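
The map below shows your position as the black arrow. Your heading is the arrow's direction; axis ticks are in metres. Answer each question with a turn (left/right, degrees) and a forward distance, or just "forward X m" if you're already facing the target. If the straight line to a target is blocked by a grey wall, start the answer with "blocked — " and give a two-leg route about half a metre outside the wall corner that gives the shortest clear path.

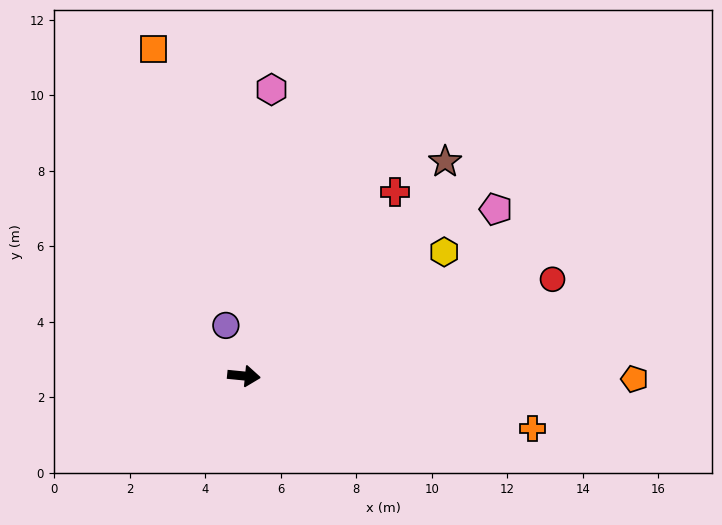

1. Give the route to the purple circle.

turn left 115°, forward 1.4 m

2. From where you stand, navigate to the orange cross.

turn right 5°, forward 7.8 m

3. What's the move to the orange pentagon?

turn left 5°, forward 10.3 m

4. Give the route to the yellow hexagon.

turn left 37°, forward 6.2 m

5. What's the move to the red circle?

turn left 23°, forward 8.6 m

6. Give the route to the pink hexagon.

turn left 90°, forward 7.6 m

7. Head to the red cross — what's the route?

turn left 56°, forward 6.3 m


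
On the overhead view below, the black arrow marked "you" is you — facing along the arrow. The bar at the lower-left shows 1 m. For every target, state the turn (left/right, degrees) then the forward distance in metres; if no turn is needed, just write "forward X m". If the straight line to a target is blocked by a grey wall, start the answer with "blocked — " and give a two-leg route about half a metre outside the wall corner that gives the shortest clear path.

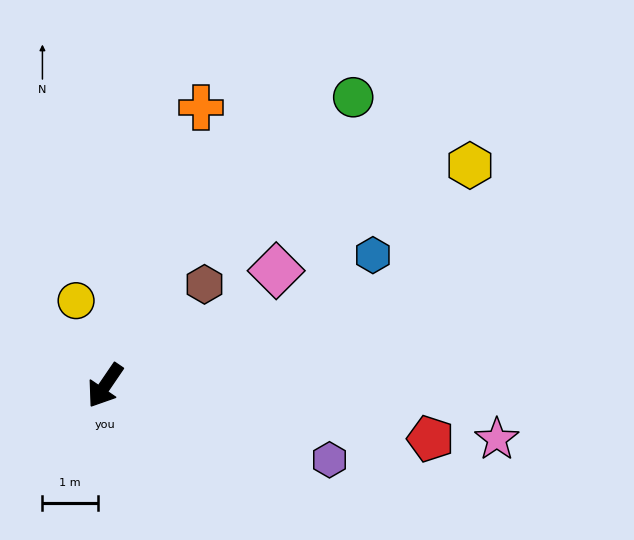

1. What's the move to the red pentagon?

turn left 115°, forward 5.9 m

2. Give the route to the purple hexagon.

turn left 106°, forward 4.2 m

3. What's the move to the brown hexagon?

turn left 170°, forward 2.5 m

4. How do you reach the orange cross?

turn right 165°, forward 5.3 m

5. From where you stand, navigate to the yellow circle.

turn right 127°, forward 1.6 m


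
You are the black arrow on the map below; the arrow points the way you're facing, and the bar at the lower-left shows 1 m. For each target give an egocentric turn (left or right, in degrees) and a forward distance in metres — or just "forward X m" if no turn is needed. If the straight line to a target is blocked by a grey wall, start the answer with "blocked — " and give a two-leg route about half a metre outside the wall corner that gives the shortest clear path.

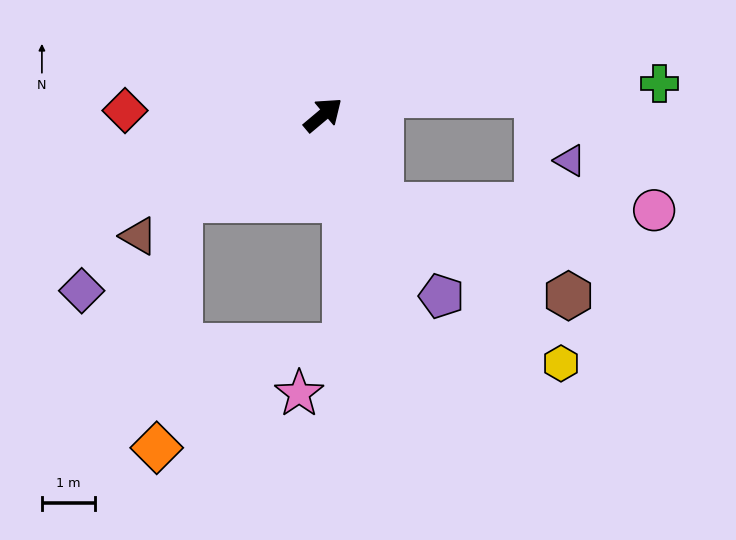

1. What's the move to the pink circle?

blocked — turn right 97°, forward 2.0 m, then turn left 56°, forward 5.2 m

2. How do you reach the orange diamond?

blocked — turn left 171°, forward 3.1 m, then turn left 53°, forward 4.7 m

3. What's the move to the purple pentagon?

turn right 97°, forward 4.1 m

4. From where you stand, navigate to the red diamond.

turn left 139°, forward 3.8 m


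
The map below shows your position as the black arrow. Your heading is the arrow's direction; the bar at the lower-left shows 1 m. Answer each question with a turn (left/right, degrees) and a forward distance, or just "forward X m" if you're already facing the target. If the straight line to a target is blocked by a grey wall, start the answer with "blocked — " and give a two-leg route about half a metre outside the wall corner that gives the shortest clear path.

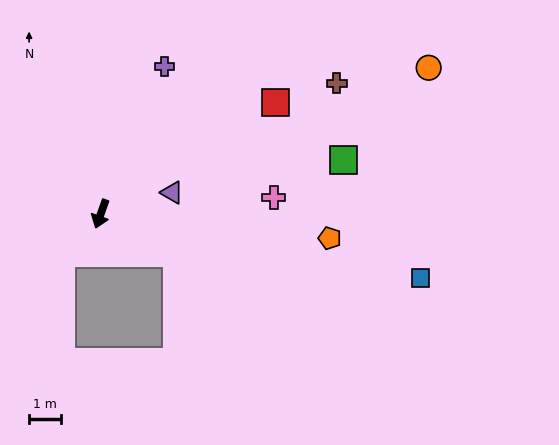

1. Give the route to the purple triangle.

turn left 126°, forward 2.3 m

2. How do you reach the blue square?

turn left 98°, forward 10.2 m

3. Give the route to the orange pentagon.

turn left 104°, forward 7.2 m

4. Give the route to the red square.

turn left 142°, forward 6.5 m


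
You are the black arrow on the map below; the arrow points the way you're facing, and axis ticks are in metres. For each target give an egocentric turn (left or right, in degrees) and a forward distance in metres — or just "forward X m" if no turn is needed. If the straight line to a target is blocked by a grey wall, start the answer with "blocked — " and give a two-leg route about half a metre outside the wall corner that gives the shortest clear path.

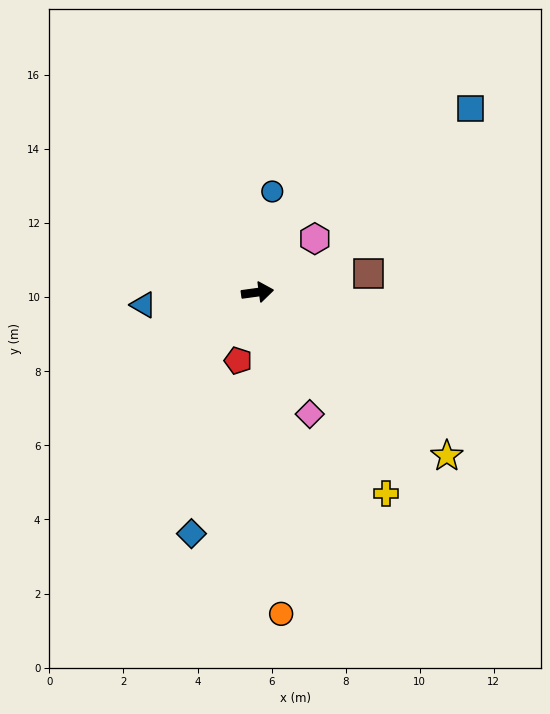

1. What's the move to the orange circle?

turn right 94°, forward 8.7 m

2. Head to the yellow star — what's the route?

turn right 49°, forward 6.8 m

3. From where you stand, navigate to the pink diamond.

turn right 75°, forward 3.6 m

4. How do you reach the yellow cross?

turn right 65°, forward 6.5 m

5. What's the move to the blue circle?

turn left 74°, forward 2.8 m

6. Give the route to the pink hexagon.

turn left 35°, forward 2.1 m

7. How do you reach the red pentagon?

turn right 114°, forward 1.9 m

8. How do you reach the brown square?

forward 3.0 m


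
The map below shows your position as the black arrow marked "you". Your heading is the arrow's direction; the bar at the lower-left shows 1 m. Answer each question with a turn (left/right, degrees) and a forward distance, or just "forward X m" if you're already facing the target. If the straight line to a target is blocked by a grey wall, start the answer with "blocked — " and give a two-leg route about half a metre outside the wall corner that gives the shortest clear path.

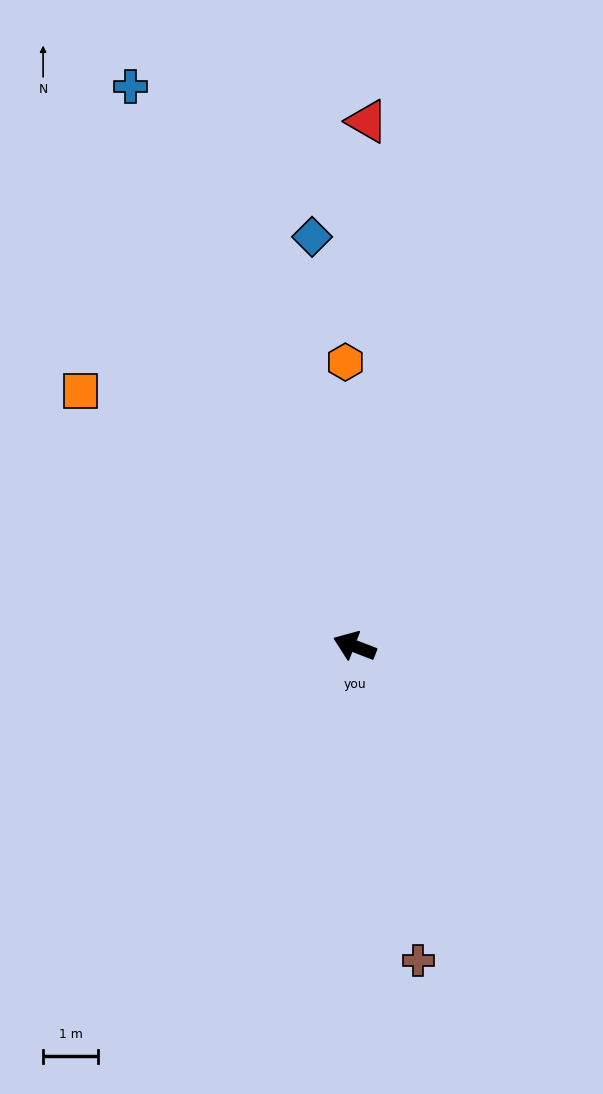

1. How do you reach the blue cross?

turn right 47°, forward 10.9 m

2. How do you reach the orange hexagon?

turn right 67°, forward 5.1 m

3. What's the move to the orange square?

turn right 22°, forward 6.8 m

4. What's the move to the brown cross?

turn left 123°, forward 5.8 m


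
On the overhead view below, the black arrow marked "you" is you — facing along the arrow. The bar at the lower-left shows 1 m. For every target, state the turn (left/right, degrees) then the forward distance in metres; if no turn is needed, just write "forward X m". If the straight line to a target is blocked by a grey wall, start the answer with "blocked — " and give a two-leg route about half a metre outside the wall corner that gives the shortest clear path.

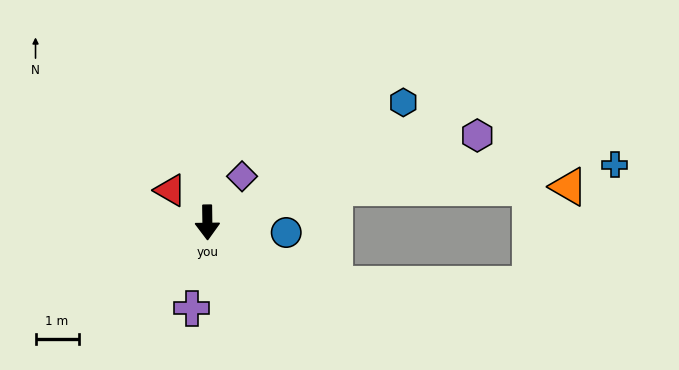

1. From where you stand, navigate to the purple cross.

turn right 11°, forward 2.0 m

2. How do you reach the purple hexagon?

turn left 107°, forward 6.6 m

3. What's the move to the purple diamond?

turn left 142°, forward 1.3 m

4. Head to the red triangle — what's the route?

turn right 132°, forward 1.1 m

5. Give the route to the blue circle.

turn left 82°, forward 1.8 m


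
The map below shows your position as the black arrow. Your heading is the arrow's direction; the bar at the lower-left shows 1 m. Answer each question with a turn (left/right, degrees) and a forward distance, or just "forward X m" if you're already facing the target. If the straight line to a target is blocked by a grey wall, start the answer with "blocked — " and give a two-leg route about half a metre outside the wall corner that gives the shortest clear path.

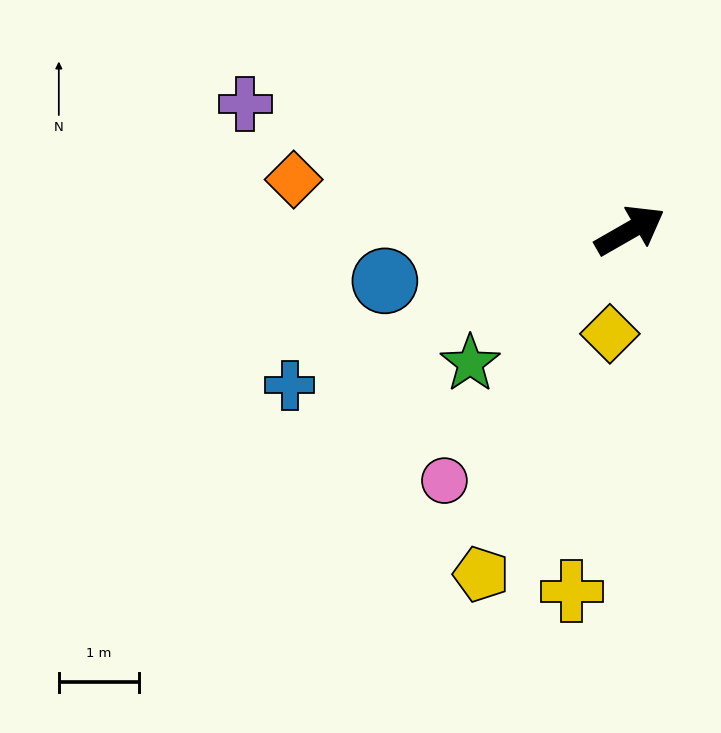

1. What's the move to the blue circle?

turn left 162°, forward 3.1 m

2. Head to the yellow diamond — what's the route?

turn right 131°, forward 1.3 m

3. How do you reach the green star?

turn right 170°, forward 2.6 m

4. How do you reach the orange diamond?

turn left 142°, forward 4.2 m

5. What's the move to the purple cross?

turn left 132°, forward 5.0 m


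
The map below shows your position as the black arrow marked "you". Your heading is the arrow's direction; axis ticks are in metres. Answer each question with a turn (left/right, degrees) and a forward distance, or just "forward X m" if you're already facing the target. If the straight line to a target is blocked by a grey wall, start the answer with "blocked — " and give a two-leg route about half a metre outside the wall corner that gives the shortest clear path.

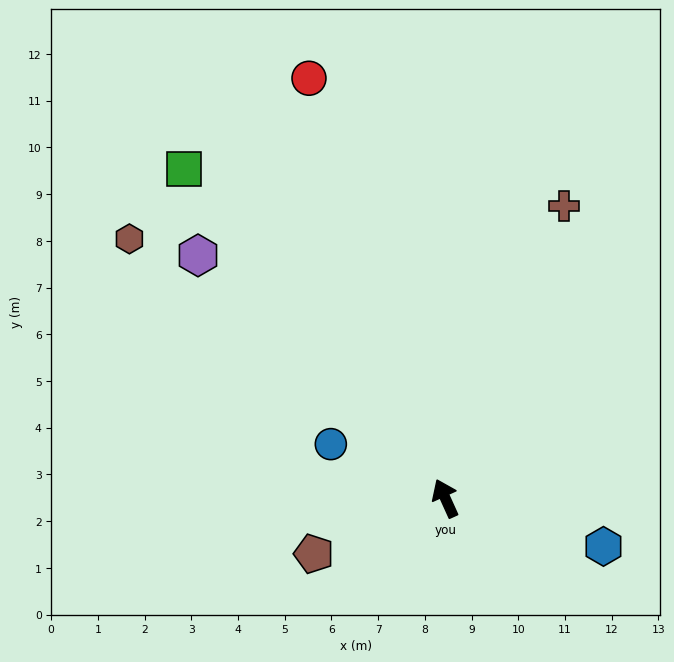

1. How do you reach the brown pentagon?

turn left 89°, forward 3.1 m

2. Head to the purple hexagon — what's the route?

turn left 21°, forward 7.4 m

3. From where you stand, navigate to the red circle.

turn right 6°, forward 9.5 m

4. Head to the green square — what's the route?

turn left 14°, forward 9.0 m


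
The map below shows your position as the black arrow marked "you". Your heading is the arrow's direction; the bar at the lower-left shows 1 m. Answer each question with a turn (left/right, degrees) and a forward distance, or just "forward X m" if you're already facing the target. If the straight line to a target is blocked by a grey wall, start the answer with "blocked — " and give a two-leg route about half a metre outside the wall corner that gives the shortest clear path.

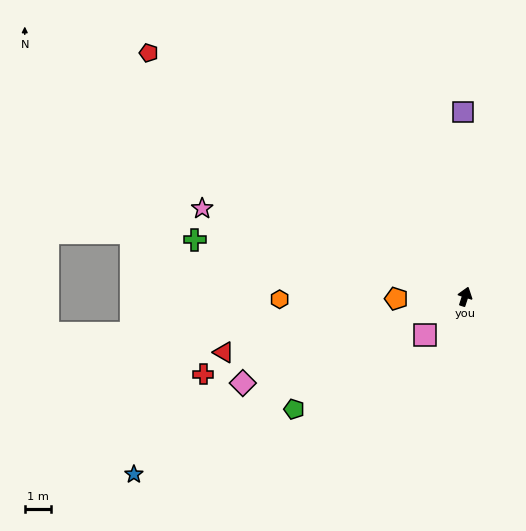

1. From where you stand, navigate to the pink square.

turn left 151°, forward 2.1 m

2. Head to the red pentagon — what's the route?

turn left 70°, forward 15.3 m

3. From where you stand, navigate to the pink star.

turn left 90°, forward 10.6 m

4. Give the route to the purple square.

turn left 19°, forward 7.1 m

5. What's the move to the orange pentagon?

turn left 110°, forward 2.6 m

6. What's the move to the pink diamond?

turn left 129°, forward 9.1 m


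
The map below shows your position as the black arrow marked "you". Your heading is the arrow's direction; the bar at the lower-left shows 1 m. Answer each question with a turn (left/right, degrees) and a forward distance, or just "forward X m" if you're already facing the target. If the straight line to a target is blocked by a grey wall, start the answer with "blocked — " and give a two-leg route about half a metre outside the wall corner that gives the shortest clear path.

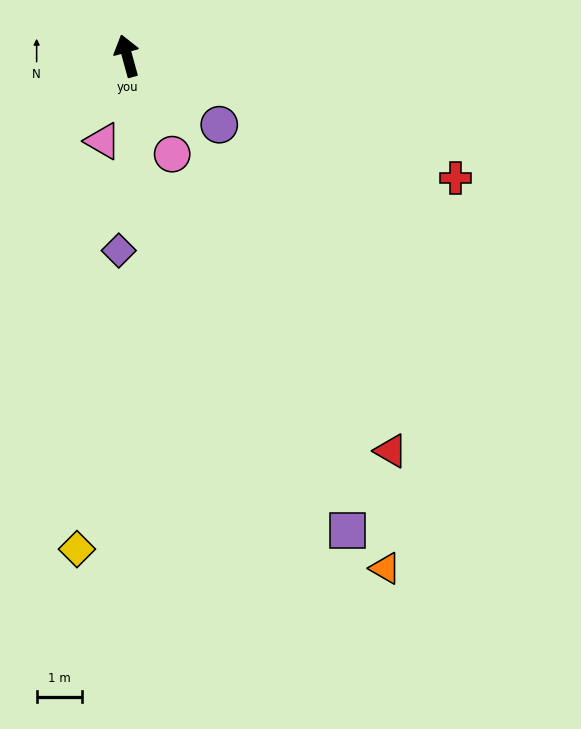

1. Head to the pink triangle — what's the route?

turn left 149°, forward 2.0 m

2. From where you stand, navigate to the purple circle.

turn right 142°, forward 2.5 m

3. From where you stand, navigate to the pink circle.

turn right 171°, forward 2.4 m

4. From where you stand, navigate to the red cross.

turn right 126°, forward 7.7 m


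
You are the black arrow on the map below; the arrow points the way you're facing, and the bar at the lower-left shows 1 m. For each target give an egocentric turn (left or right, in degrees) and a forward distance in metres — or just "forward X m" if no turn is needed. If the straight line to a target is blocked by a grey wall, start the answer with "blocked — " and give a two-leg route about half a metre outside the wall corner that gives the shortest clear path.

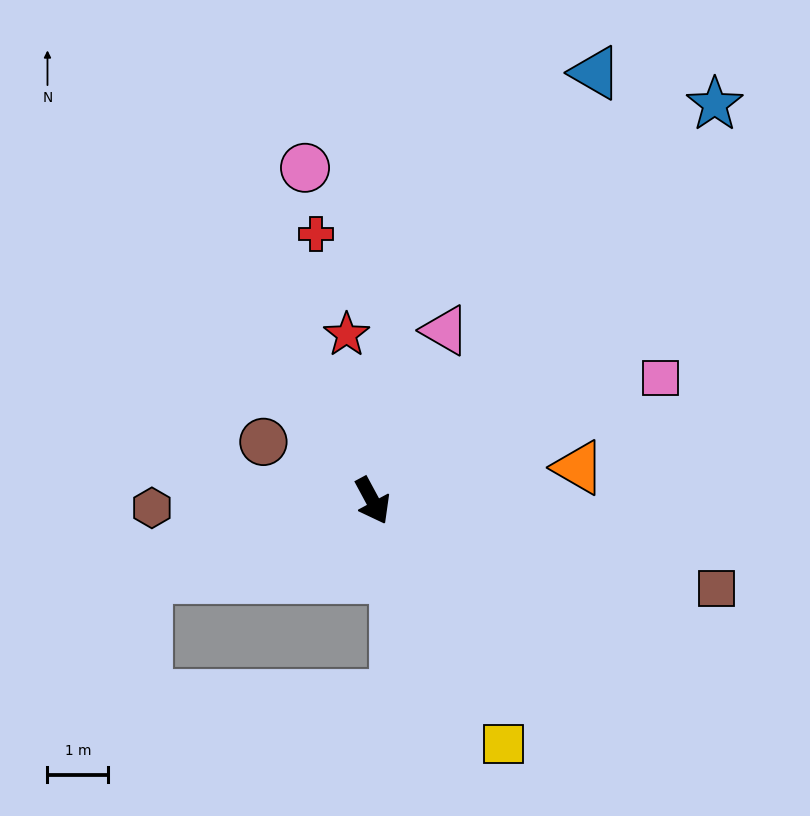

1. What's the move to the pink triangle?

turn left 129°, forward 3.0 m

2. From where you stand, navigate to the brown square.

turn left 47°, forward 5.8 m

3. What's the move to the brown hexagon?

turn right 116°, forward 3.6 m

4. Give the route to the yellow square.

forward 4.5 m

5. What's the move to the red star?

turn left 161°, forward 2.8 m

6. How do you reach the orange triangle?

turn left 71°, forward 3.4 m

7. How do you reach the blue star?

turn left 111°, forward 8.6 m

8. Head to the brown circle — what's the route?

turn right 147°, forward 2.0 m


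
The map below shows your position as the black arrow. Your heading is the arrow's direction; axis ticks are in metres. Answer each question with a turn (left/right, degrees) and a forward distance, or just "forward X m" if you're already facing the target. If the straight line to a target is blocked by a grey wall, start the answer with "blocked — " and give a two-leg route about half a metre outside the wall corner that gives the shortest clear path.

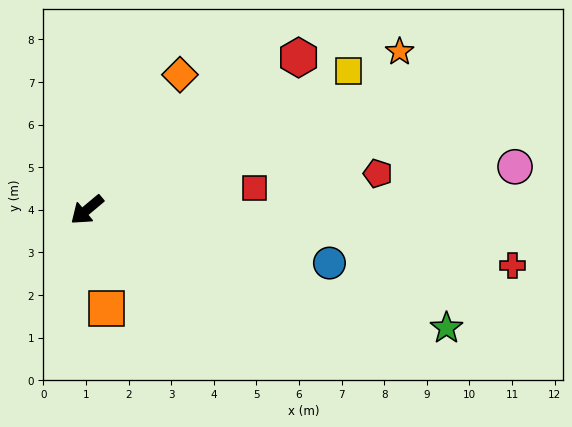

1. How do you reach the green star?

turn left 122°, forward 8.9 m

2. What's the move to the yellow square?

turn left 168°, forward 6.9 m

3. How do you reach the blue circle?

turn left 128°, forward 5.8 m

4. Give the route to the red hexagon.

turn left 176°, forward 6.1 m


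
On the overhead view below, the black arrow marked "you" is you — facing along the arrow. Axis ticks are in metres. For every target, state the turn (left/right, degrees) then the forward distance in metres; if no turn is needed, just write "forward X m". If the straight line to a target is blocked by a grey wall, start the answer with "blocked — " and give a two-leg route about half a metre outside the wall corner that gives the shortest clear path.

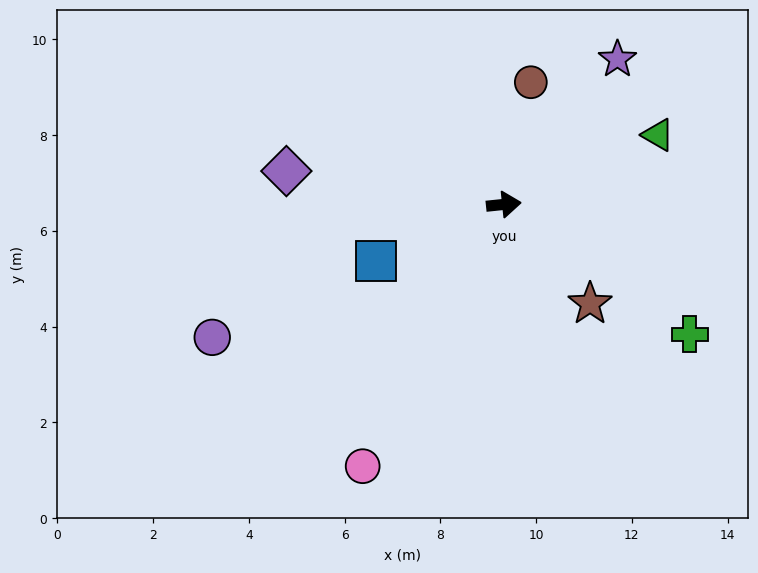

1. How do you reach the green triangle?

turn left 18°, forward 3.5 m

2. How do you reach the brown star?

turn right 55°, forward 2.7 m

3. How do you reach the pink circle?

turn right 124°, forward 6.2 m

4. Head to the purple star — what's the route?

turn left 46°, forward 3.9 m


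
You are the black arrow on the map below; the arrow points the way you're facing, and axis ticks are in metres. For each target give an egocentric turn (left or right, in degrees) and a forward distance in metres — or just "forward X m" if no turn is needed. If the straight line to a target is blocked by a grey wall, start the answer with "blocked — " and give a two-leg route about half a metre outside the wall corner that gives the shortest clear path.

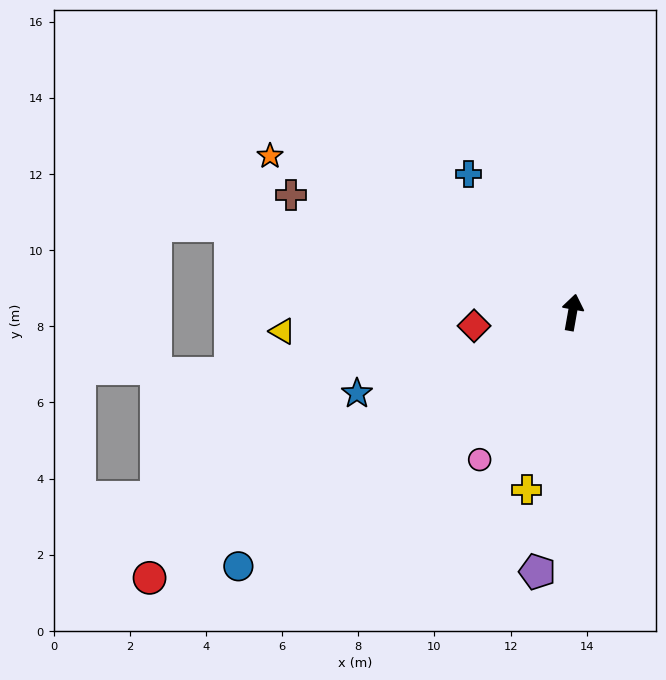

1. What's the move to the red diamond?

turn left 108°, forward 2.6 m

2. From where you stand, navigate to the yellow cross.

turn left 176°, forward 4.8 m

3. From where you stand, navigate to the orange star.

turn left 73°, forward 8.9 m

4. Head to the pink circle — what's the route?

turn left 158°, forward 4.6 m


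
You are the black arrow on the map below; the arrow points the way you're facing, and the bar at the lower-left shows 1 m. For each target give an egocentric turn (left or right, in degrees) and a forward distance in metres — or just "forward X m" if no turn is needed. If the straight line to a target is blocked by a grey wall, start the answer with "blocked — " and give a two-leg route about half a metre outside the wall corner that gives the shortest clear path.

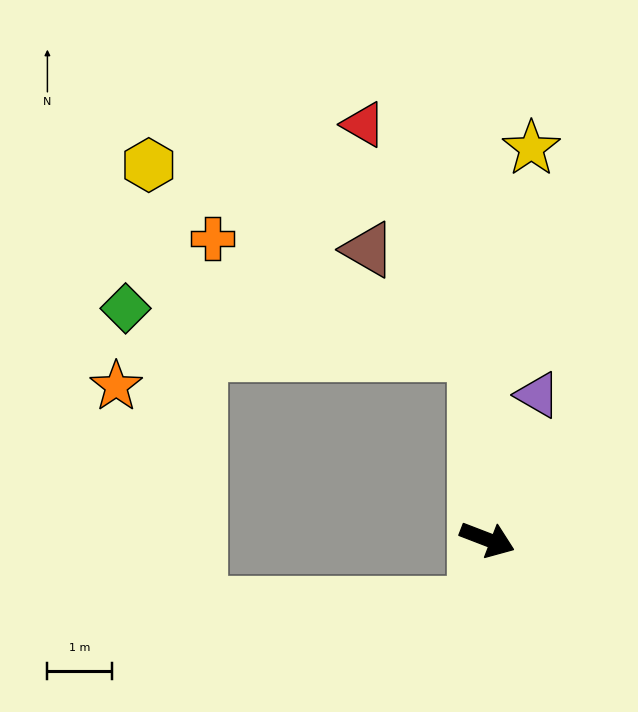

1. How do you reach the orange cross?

blocked — turn left 115°, forward 2.9 m, then turn left 62°, forward 4.5 m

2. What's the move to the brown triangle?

blocked — turn left 115°, forward 2.9 m, then turn left 42°, forward 2.3 m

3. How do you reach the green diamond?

blocked — turn left 115°, forward 2.9 m, then turn left 79°, forward 5.5 m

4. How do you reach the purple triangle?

turn left 92°, forward 2.4 m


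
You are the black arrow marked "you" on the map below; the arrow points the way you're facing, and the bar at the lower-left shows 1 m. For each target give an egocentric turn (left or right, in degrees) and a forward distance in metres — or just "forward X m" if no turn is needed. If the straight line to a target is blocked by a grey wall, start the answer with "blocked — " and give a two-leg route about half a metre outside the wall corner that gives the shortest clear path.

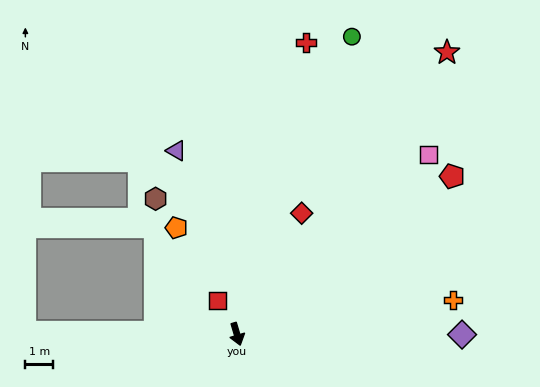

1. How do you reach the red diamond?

turn left 135°, forward 5.0 m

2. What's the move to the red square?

turn right 166°, forward 1.4 m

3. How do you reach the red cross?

turn left 150°, forward 10.9 m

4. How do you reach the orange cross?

turn left 82°, forward 7.9 m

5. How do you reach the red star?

turn left 127°, forward 12.7 m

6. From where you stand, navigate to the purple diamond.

turn left 73°, forward 8.2 m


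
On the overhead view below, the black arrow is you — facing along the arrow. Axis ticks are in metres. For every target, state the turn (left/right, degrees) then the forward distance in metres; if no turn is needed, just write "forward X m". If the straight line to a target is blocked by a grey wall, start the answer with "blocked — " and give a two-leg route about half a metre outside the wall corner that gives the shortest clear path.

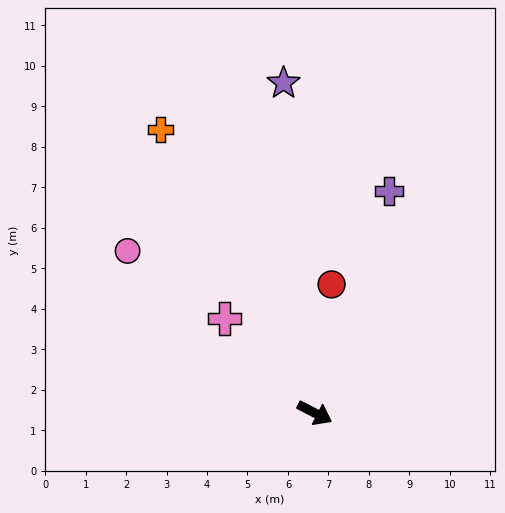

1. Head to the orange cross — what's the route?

turn left 146°, forward 8.0 m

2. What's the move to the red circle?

turn left 110°, forward 3.2 m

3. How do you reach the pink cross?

turn left 161°, forward 3.2 m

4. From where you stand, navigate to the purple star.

turn left 123°, forward 8.2 m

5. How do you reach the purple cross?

turn left 99°, forward 5.8 m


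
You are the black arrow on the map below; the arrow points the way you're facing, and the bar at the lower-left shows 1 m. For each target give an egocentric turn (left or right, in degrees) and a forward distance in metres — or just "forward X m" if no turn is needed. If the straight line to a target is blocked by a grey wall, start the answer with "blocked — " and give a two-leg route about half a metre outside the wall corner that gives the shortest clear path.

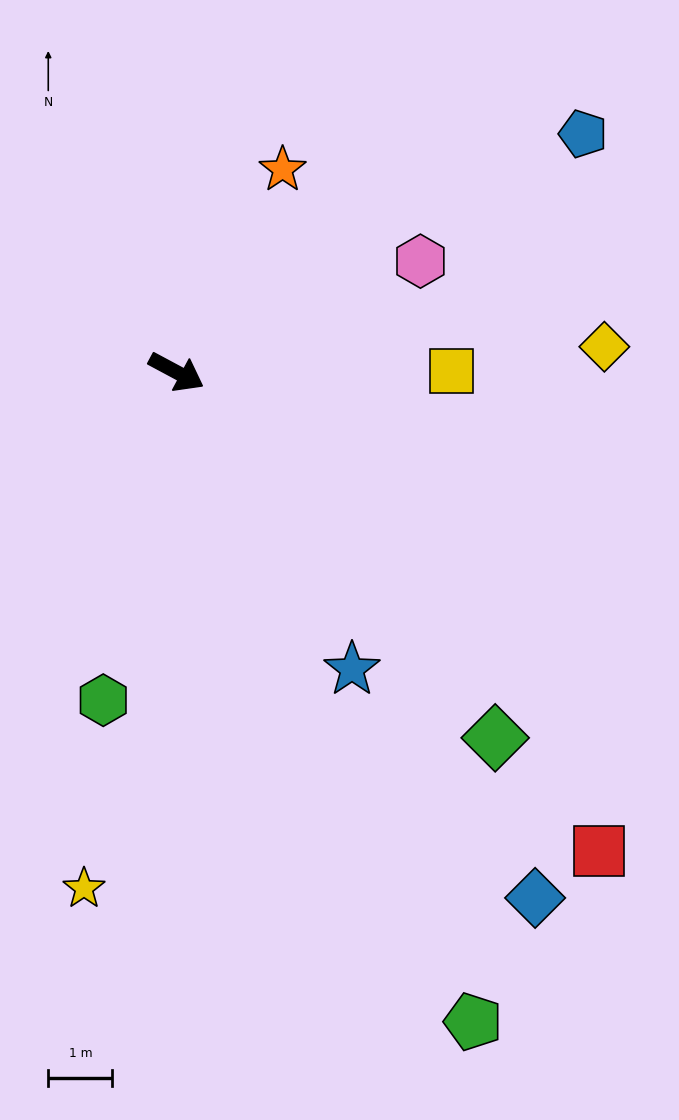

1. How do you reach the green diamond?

turn right 21°, forward 7.6 m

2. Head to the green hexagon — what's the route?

turn right 74°, forward 5.2 m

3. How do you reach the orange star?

turn left 91°, forward 3.6 m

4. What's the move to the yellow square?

turn left 28°, forward 4.3 m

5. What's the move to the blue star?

turn right 31°, forward 5.4 m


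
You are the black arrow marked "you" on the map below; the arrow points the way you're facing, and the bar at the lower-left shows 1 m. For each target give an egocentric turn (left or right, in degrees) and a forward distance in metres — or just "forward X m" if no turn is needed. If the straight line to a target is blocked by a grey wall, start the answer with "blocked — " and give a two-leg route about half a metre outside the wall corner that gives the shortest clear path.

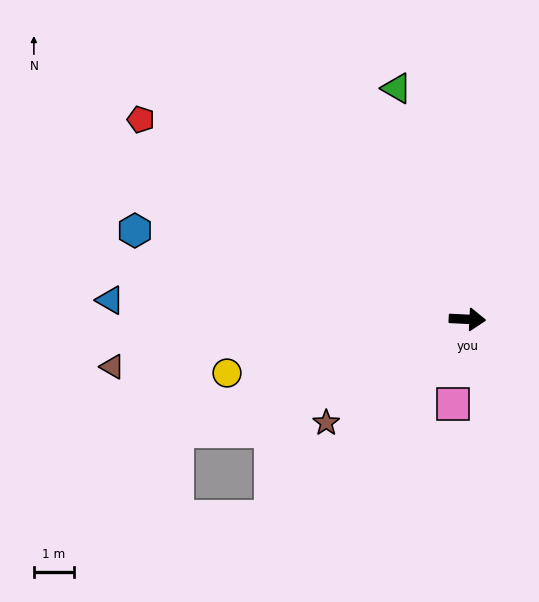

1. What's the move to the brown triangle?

turn right 170°, forward 8.9 m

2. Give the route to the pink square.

turn right 97°, forward 2.1 m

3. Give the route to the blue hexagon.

turn left 168°, forward 8.5 m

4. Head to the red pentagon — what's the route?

turn left 151°, forward 9.5 m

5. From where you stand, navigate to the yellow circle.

turn right 165°, forward 6.1 m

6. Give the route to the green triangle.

turn left 110°, forward 6.0 m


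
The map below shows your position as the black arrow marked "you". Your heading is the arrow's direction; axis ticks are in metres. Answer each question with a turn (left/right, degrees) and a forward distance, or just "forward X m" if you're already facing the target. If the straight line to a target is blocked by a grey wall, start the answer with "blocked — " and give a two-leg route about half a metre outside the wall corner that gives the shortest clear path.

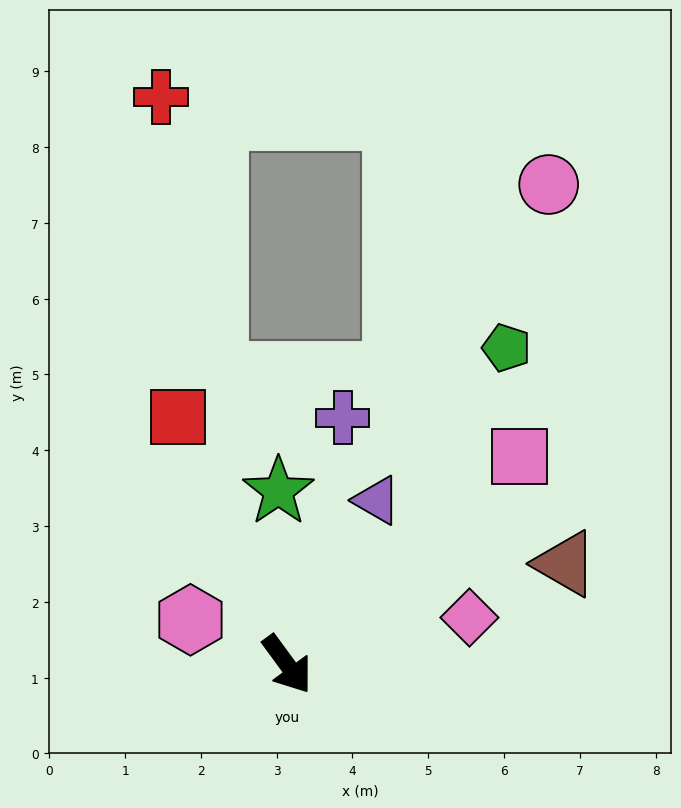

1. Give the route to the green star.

turn left 147°, forward 2.3 m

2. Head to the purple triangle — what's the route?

turn left 115°, forward 2.5 m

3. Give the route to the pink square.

turn left 96°, forward 4.1 m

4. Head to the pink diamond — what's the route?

turn left 68°, forward 2.5 m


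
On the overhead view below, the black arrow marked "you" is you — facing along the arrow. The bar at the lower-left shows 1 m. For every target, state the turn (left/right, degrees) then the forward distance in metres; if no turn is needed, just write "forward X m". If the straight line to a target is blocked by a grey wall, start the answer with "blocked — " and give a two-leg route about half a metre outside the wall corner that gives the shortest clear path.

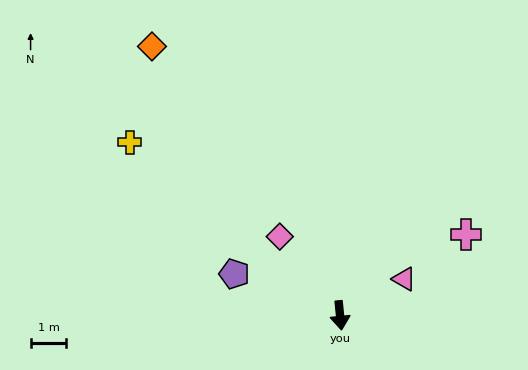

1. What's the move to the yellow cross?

turn right 135°, forward 7.6 m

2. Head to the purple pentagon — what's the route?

turn right 117°, forward 3.2 m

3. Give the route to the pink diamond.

turn right 148°, forward 2.8 m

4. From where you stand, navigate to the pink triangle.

turn left 114°, forward 2.1 m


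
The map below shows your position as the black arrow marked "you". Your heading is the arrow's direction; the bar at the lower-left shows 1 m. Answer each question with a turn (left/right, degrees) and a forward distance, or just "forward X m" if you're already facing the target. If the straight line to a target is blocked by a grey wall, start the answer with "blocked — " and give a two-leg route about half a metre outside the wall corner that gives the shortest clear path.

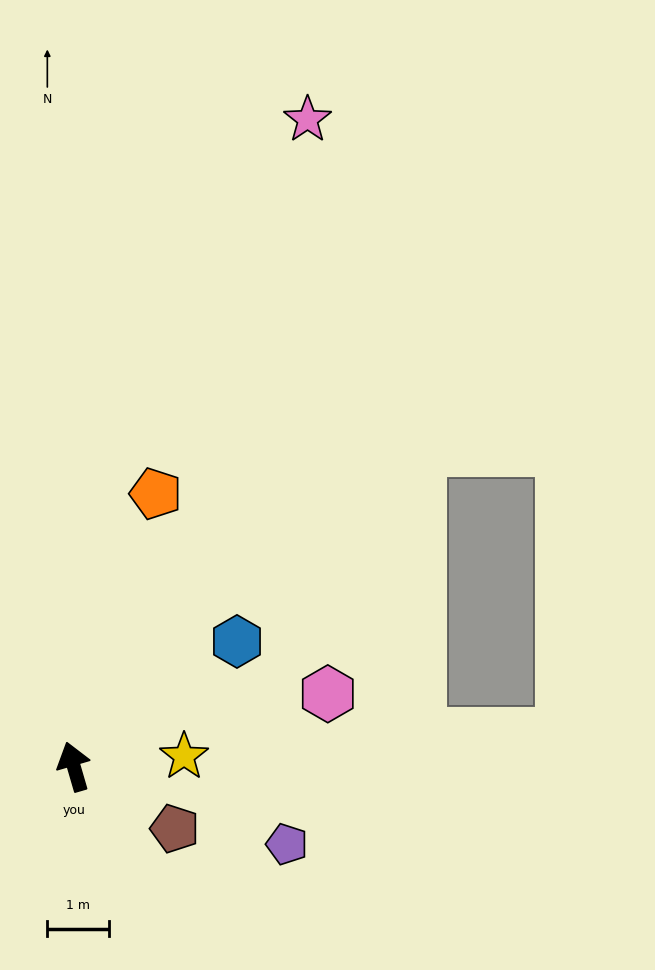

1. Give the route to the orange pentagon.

turn right 33°, forward 4.6 m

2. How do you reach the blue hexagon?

turn right 69°, forward 3.3 m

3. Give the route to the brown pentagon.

turn right 138°, forward 1.9 m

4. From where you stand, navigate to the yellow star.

turn right 101°, forward 1.8 m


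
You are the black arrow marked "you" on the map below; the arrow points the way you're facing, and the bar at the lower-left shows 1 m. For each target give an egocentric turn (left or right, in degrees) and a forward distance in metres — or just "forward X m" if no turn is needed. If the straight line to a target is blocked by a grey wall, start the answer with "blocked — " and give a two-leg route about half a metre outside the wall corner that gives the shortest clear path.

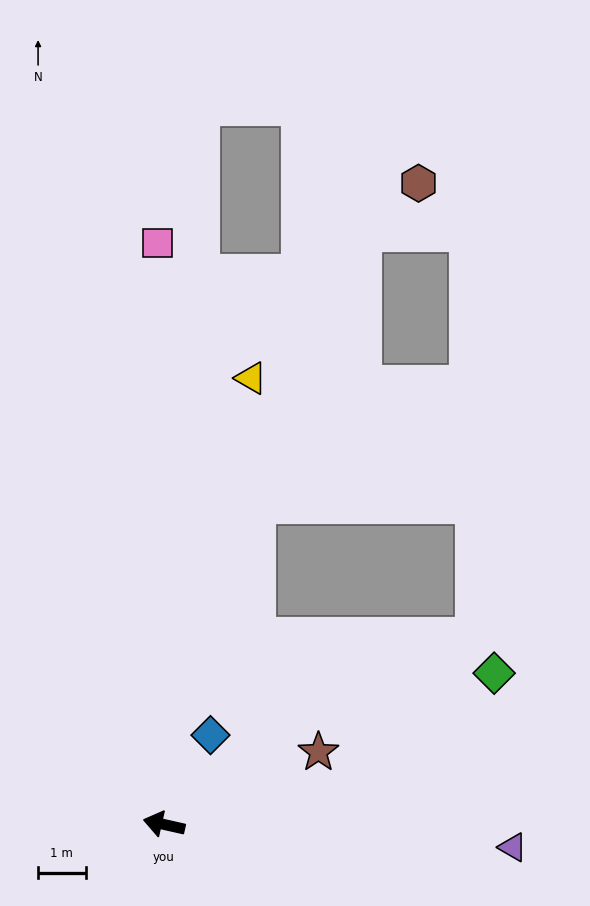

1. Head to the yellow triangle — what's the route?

turn right 88°, forward 9.5 m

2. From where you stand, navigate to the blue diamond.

turn right 105°, forward 2.1 m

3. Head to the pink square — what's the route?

turn right 77°, forward 12.2 m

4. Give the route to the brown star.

turn right 142°, forward 3.6 m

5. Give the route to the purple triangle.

turn right 171°, forward 7.3 m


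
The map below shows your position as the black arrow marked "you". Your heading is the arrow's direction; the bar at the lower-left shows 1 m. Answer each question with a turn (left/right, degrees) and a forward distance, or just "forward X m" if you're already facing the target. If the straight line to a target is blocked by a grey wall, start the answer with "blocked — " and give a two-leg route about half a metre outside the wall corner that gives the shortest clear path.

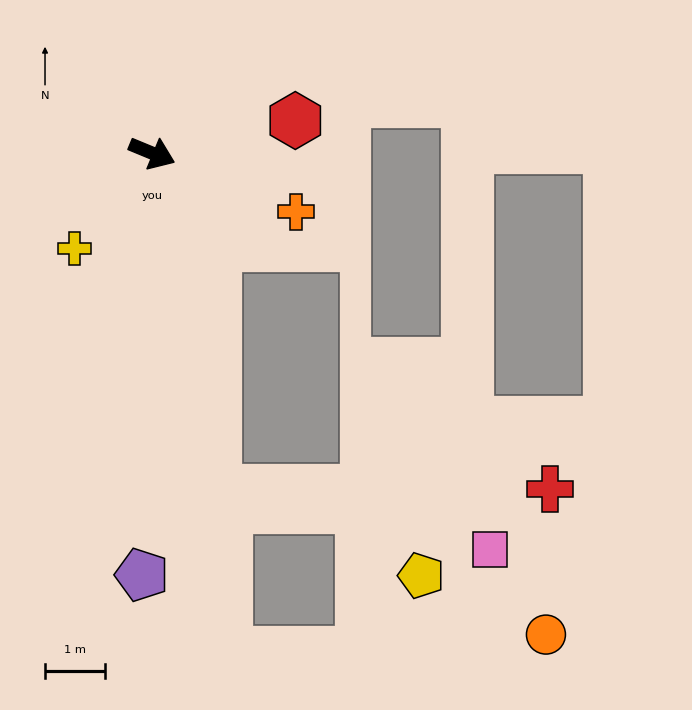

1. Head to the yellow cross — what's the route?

turn right 107°, forward 2.1 m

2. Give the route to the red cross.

blocked — turn right 57°, forward 5.7 m, then turn left 80°, forward 5.6 m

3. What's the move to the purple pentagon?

turn right 69°, forward 7.1 m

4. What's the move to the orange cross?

forward 2.6 m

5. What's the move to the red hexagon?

turn left 35°, forward 2.5 m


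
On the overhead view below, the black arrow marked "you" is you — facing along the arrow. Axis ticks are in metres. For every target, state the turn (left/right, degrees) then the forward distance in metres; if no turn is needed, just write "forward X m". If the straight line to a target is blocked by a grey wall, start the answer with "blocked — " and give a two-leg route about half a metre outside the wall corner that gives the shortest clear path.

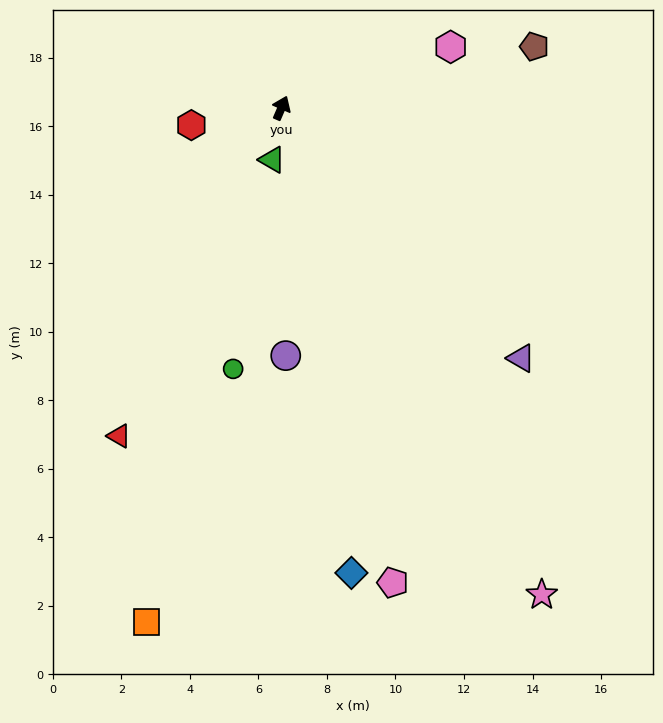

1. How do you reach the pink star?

turn right 128°, forward 16.1 m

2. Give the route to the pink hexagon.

turn right 47°, forward 5.2 m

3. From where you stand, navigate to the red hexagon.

turn left 124°, forward 2.7 m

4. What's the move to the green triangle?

turn right 167°, forward 1.5 m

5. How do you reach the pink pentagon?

turn right 143°, forward 14.2 m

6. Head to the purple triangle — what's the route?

turn right 113°, forward 10.1 m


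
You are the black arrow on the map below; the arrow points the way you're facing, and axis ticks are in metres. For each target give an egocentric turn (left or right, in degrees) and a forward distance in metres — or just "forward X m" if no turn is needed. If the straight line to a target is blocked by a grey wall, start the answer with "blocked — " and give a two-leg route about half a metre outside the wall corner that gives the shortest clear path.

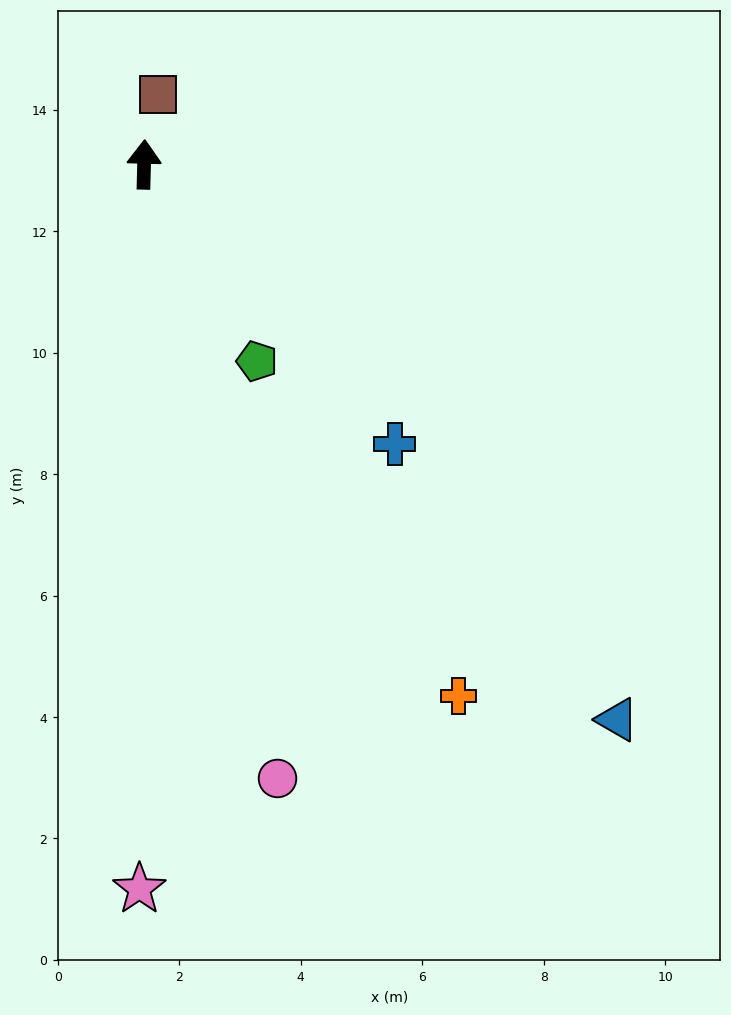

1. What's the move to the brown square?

turn right 10°, forward 1.2 m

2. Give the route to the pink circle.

turn right 166°, forward 10.4 m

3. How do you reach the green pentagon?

turn right 149°, forward 3.7 m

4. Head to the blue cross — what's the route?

turn right 137°, forward 6.2 m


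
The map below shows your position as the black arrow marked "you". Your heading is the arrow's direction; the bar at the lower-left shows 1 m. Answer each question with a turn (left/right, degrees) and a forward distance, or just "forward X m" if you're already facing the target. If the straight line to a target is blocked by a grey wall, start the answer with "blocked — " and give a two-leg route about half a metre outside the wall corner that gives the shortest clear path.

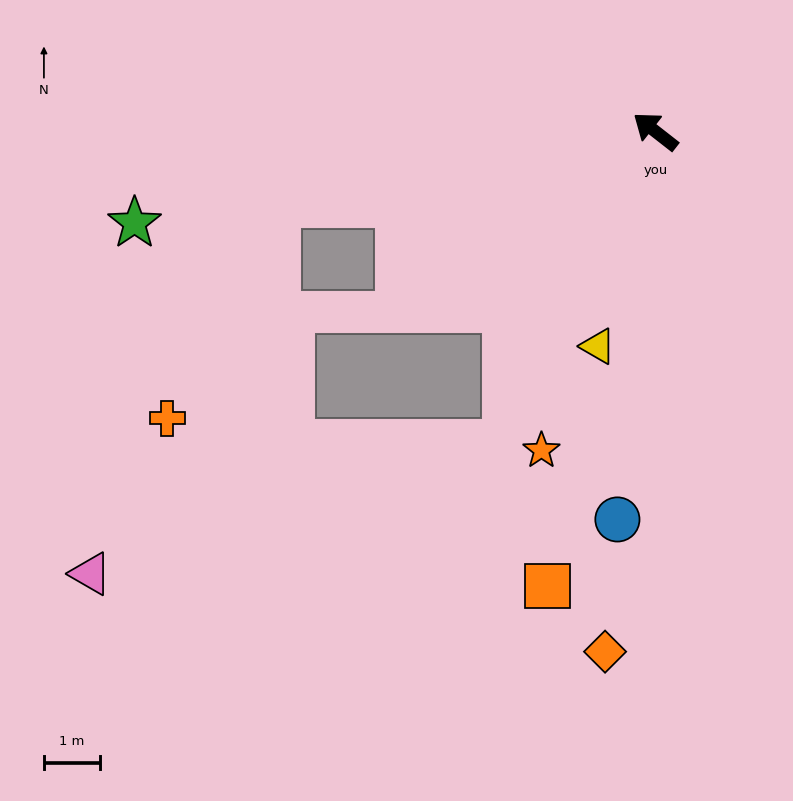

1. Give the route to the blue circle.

turn left 122°, forward 7.0 m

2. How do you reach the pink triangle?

blocked — turn left 102°, forward 6.2 m, then turn right 47°, forward 7.8 m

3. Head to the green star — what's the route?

turn left 48°, forward 9.5 m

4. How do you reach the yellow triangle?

turn left 113°, forward 4.0 m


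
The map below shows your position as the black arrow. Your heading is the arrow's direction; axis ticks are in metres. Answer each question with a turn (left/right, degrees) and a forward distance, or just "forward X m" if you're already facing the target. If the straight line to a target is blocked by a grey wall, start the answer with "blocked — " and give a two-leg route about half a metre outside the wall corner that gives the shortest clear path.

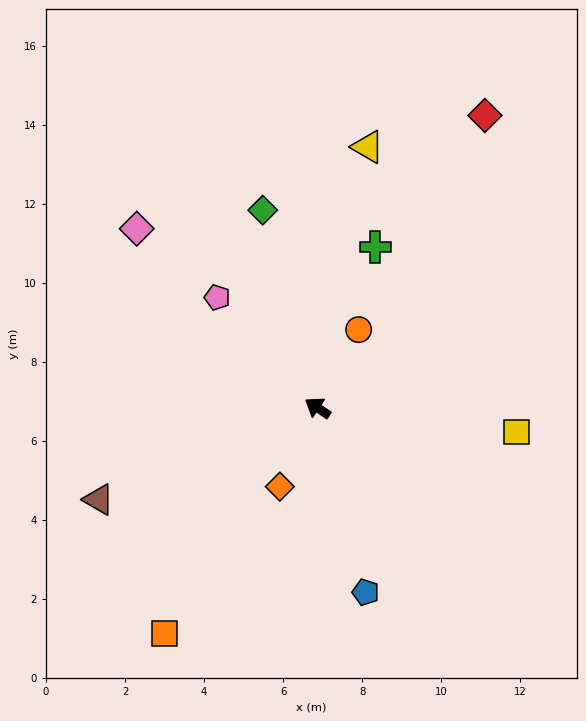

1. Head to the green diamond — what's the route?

turn right 41°, forward 5.2 m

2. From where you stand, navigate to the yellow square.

turn right 153°, forward 5.1 m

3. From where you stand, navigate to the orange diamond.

turn left 98°, forward 2.2 m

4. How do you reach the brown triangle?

turn left 57°, forward 6.0 m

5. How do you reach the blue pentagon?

turn left 138°, forward 4.8 m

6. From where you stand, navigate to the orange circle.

turn right 84°, forward 2.2 m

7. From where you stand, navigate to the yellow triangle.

turn right 67°, forward 6.7 m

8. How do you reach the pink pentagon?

turn right 14°, forward 3.8 m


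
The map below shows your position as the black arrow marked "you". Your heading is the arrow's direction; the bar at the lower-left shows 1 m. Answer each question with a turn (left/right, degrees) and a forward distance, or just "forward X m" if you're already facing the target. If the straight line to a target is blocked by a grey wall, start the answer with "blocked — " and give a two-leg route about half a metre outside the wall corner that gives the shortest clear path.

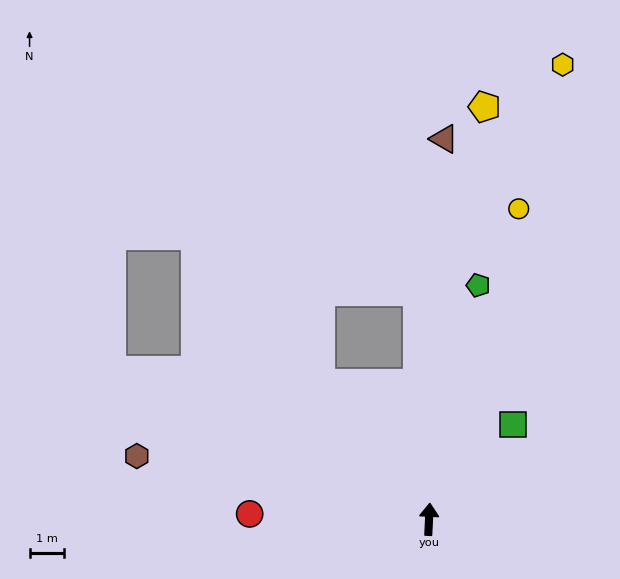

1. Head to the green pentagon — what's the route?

turn right 9°, forward 7.0 m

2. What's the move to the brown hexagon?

turn left 81°, forward 8.7 m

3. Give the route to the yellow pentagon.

turn right 5°, forward 12.2 m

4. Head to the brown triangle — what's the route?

forward 11.1 m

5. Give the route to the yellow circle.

turn right 13°, forward 9.5 m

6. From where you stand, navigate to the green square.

turn right 39°, forward 3.7 m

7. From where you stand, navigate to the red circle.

turn left 91°, forward 5.2 m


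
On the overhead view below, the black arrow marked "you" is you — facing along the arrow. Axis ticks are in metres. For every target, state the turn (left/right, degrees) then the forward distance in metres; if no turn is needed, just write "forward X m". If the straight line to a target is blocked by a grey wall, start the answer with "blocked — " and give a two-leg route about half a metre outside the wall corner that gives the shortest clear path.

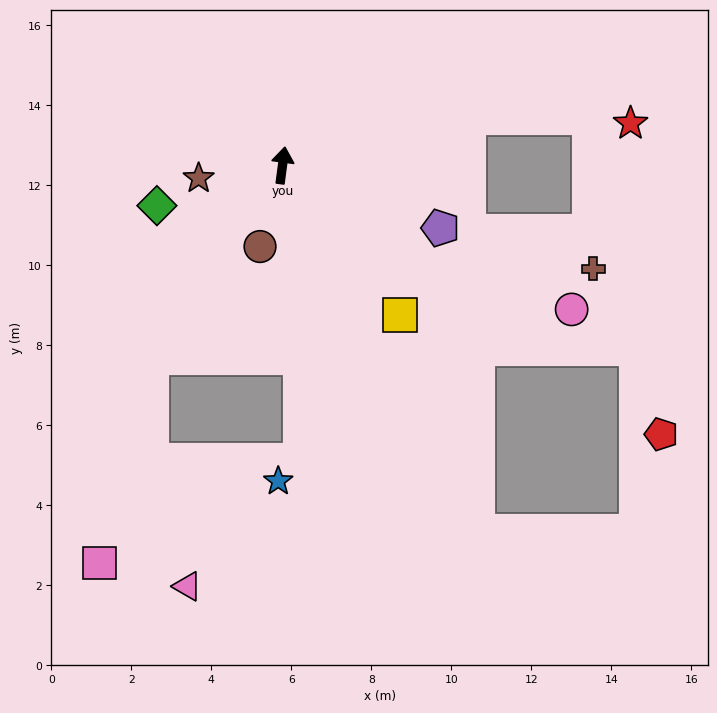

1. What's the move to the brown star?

turn left 106°, forward 2.1 m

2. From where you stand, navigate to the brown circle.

turn left 172°, forward 2.1 m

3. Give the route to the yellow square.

turn right 134°, forward 4.8 m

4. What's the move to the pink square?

blocked — turn left 154°, forward 5.8 m, then turn left 19°, forward 5.3 m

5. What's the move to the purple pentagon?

turn right 104°, forward 4.2 m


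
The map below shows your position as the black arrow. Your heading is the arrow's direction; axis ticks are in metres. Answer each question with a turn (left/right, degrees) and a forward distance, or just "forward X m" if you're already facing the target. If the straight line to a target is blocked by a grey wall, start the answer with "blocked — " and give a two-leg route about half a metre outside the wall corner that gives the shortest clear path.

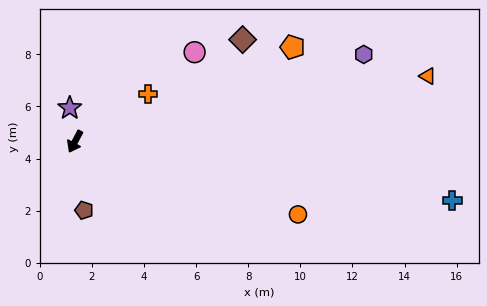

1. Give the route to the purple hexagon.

turn left 135°, forward 11.6 m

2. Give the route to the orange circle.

turn left 100°, forward 9.0 m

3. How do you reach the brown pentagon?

turn left 35°, forward 2.7 m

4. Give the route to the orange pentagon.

turn left 141°, forward 9.1 m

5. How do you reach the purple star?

turn right 143°, forward 1.3 m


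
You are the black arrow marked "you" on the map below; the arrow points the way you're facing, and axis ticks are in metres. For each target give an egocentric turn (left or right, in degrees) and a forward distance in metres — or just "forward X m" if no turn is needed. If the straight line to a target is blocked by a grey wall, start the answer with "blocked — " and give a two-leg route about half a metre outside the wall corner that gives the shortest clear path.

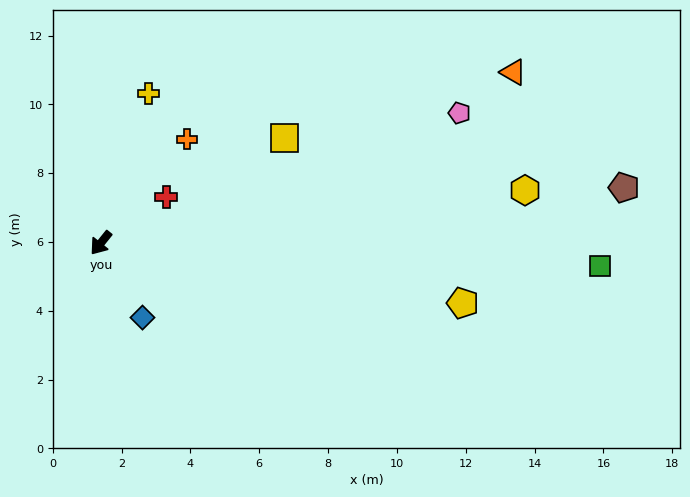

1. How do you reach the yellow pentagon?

turn left 119°, forward 10.7 m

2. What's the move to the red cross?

turn left 164°, forward 2.3 m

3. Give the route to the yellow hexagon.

turn left 136°, forward 12.4 m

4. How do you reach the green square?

turn left 126°, forward 14.5 m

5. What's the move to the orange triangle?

turn left 151°, forward 13.0 m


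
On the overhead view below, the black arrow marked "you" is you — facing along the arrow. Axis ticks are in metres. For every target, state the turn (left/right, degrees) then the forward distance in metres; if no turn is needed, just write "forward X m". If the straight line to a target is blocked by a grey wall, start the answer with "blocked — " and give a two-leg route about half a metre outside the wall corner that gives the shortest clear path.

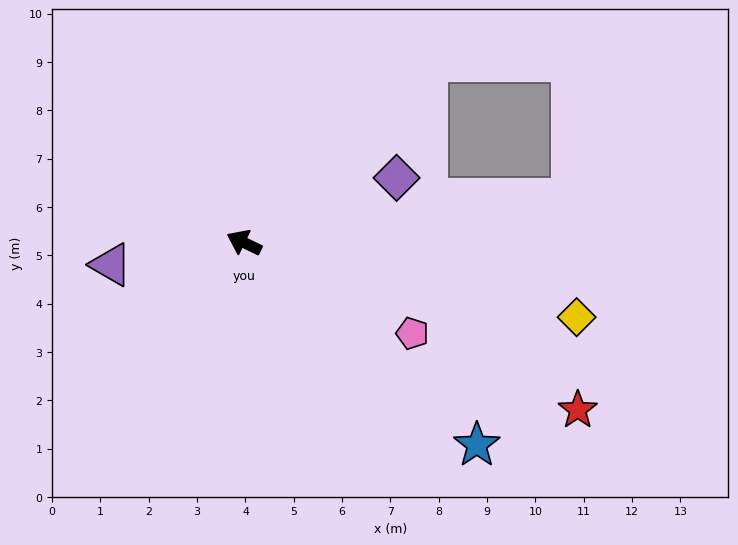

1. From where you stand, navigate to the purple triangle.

turn left 35°, forward 2.8 m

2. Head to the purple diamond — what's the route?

turn right 131°, forward 3.4 m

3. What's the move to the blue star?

turn left 165°, forward 6.4 m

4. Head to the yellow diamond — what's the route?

turn right 167°, forward 7.1 m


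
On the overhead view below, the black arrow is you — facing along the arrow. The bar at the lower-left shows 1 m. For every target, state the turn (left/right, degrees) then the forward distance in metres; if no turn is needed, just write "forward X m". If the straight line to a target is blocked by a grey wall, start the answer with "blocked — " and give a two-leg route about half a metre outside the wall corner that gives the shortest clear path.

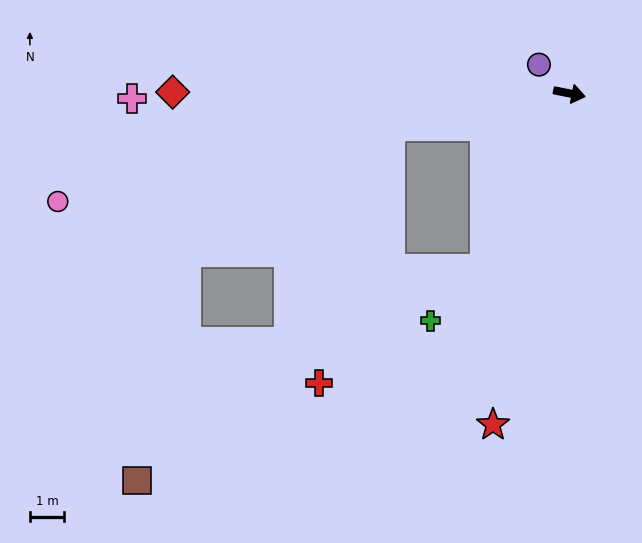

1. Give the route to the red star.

turn right 92°, forward 9.9 m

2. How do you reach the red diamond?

turn right 169°, forward 11.6 m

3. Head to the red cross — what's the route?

blocked — turn right 158°, forward 5.3 m, then turn left 64°, forward 7.8 m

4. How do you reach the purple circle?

turn left 148°, forward 1.2 m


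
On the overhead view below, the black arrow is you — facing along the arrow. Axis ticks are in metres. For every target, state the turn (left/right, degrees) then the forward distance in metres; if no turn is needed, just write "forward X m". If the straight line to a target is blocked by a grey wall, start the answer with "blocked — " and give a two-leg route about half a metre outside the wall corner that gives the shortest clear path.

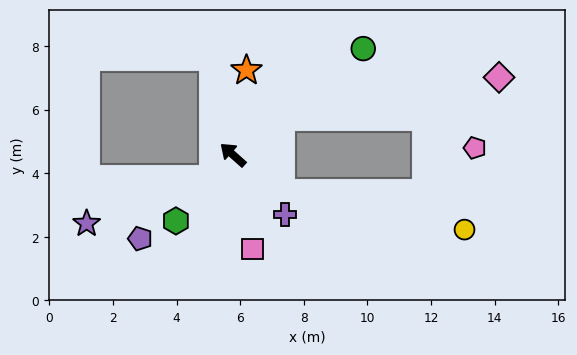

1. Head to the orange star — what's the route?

turn right 58°, forward 2.7 m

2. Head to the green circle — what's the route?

turn right 99°, forward 5.3 m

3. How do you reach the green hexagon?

turn left 91°, forward 2.7 m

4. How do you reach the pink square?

turn left 143°, forward 3.0 m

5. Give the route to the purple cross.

turn left 173°, forward 2.5 m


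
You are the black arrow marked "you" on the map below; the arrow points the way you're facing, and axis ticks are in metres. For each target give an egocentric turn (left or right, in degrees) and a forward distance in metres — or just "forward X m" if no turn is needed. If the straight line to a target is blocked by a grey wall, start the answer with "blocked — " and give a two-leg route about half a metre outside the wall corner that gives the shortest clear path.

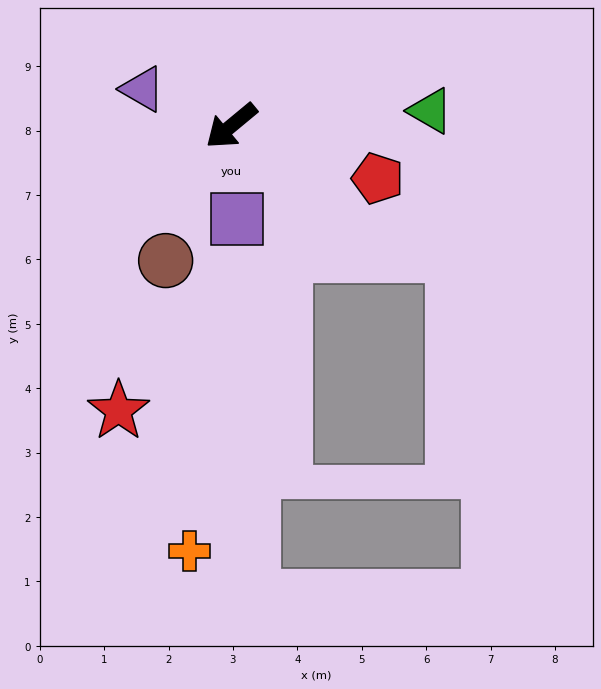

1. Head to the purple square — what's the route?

turn left 54°, forward 1.4 m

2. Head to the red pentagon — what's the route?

turn left 121°, forward 2.4 m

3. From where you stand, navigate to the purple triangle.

turn right 62°, forward 1.5 m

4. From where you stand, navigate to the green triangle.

turn left 145°, forward 3.1 m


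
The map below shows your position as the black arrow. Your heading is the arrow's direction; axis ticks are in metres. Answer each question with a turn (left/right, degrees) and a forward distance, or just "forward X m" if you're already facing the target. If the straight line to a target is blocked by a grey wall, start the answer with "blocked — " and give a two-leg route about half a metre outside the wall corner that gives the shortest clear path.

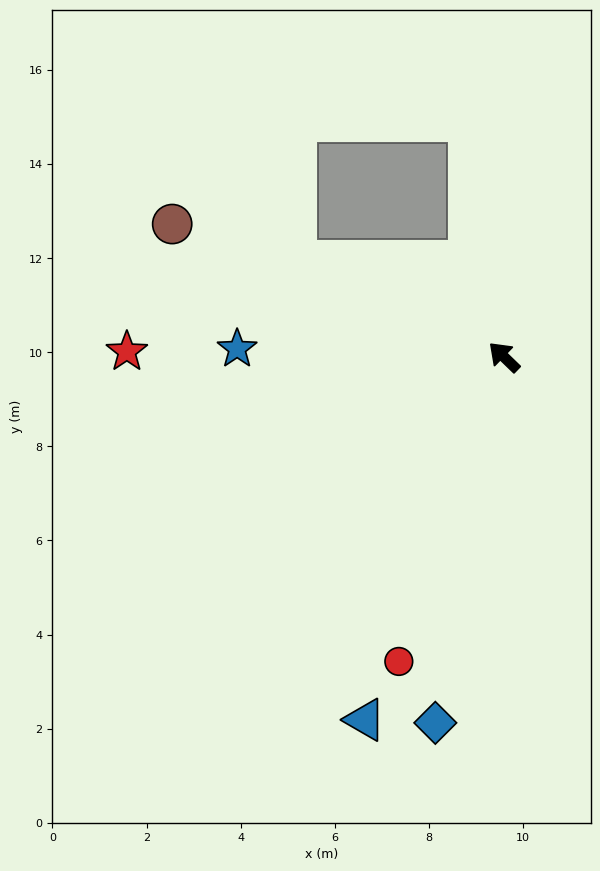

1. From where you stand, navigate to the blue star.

turn left 42°, forward 5.7 m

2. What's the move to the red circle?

turn left 115°, forward 6.8 m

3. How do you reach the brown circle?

turn left 22°, forward 7.6 m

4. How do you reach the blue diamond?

turn left 123°, forward 7.9 m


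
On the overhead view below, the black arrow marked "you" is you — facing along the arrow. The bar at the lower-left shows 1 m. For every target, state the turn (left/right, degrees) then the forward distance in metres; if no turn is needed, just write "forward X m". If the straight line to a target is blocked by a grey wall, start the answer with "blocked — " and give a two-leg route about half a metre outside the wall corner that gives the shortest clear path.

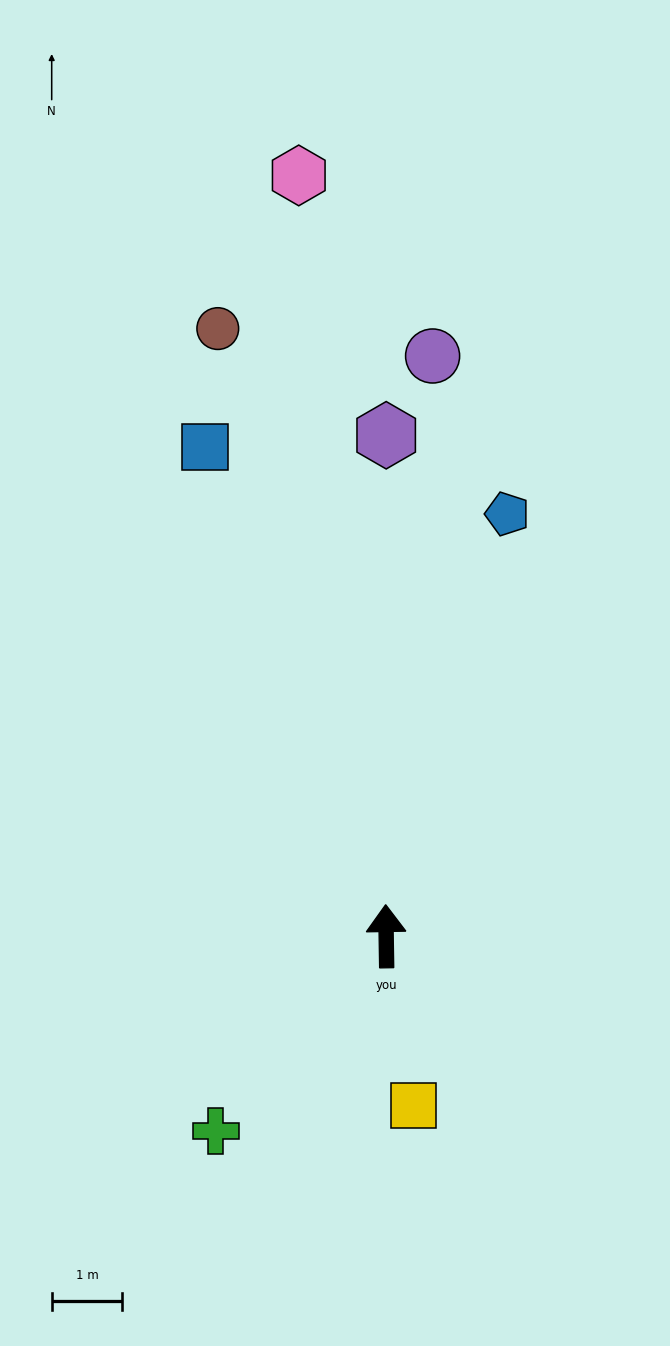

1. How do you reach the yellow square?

turn right 172°, forward 2.4 m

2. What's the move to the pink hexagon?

turn left 6°, forward 10.9 m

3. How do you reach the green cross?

turn left 138°, forward 3.7 m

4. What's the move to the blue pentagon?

turn right 17°, forward 6.2 m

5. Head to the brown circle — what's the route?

turn left 15°, forward 8.9 m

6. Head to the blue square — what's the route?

turn left 19°, forward 7.4 m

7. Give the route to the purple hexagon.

forward 7.1 m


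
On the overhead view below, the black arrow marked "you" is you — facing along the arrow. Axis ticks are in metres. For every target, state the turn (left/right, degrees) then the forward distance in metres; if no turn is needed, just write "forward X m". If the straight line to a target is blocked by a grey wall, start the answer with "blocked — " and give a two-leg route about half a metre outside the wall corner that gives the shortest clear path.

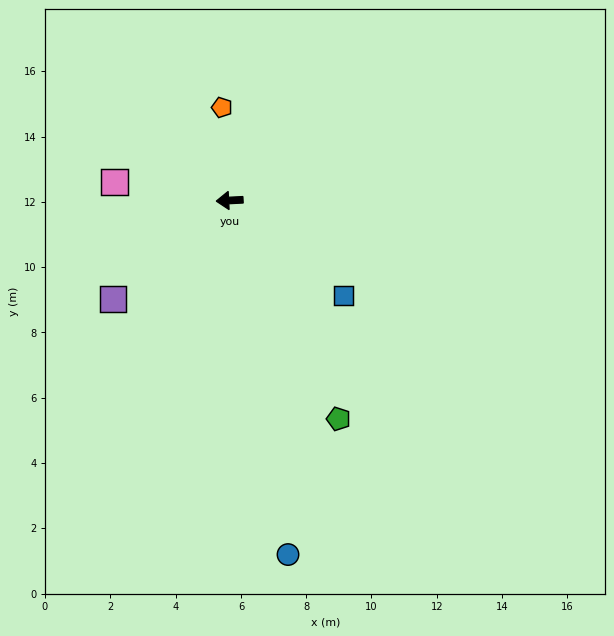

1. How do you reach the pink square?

turn right 12°, forward 3.6 m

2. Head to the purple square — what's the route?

turn left 37°, forward 4.7 m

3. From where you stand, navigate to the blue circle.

turn left 97°, forward 11.0 m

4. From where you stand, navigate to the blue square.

turn left 137°, forward 4.5 m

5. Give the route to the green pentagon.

turn left 114°, forward 7.5 m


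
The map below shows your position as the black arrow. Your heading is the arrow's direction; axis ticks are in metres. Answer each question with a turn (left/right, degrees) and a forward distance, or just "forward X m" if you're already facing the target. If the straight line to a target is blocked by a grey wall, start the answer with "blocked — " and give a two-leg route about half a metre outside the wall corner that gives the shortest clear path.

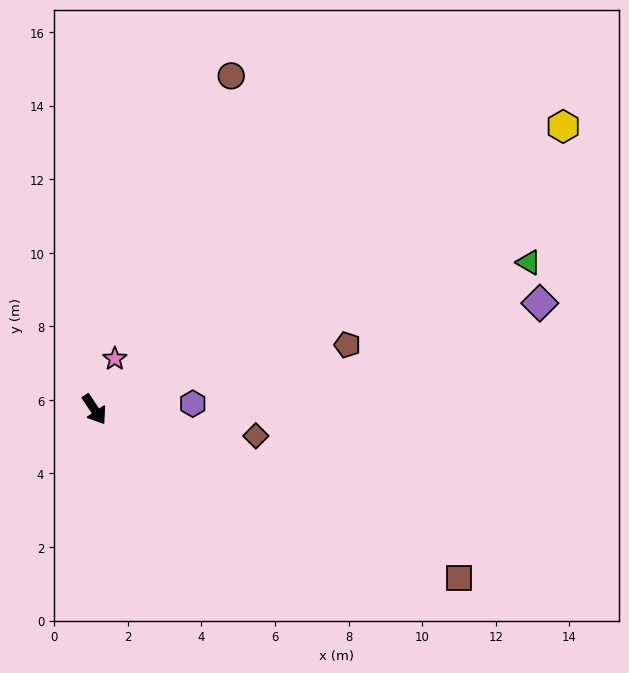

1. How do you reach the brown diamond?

turn left 47°, forward 4.4 m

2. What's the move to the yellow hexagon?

turn left 87°, forward 14.9 m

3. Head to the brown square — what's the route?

turn left 32°, forward 10.9 m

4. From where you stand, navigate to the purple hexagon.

turn left 60°, forward 2.7 m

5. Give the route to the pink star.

turn left 124°, forward 1.5 m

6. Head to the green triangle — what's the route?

turn left 75°, forward 12.5 m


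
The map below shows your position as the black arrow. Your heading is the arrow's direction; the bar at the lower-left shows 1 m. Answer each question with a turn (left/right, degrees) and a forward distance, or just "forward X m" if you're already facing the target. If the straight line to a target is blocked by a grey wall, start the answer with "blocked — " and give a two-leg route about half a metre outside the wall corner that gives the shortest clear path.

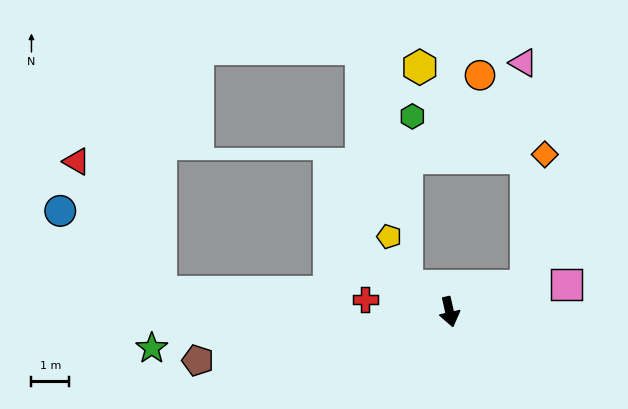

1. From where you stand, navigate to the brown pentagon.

turn right 92°, forward 6.8 m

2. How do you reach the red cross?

turn right 111°, forward 2.3 m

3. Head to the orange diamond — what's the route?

blocked — turn left 96°, forward 2.2 m, then turn left 63°, forward 3.5 m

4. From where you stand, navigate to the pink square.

turn left 91°, forward 3.2 m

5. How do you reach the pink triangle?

blocked — turn left 96°, forward 2.2 m, then turn left 72°, forward 5.9 m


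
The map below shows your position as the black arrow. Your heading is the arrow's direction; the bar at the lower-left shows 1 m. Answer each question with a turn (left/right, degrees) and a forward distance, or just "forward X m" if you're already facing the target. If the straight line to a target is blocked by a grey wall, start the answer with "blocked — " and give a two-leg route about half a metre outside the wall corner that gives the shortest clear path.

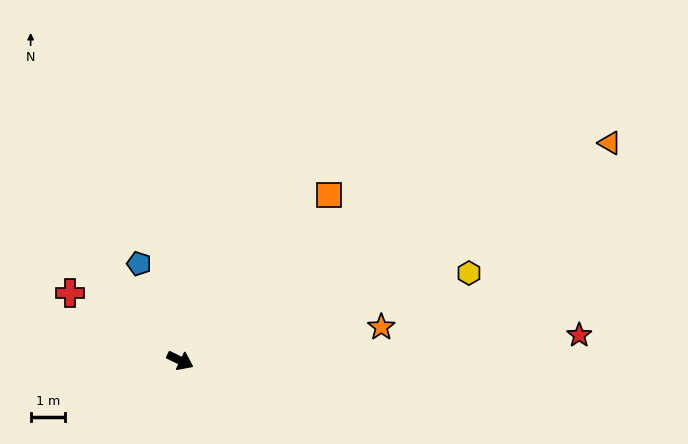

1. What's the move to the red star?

turn left 29°, forward 11.7 m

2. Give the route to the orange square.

turn left 74°, forward 6.5 m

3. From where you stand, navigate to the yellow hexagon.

turn left 43°, forward 8.8 m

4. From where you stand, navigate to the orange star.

turn left 35°, forward 5.9 m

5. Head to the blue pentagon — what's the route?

turn left 139°, forward 3.1 m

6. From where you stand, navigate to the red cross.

turn left 174°, forward 3.8 m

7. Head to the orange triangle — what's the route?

turn left 53°, forward 14.0 m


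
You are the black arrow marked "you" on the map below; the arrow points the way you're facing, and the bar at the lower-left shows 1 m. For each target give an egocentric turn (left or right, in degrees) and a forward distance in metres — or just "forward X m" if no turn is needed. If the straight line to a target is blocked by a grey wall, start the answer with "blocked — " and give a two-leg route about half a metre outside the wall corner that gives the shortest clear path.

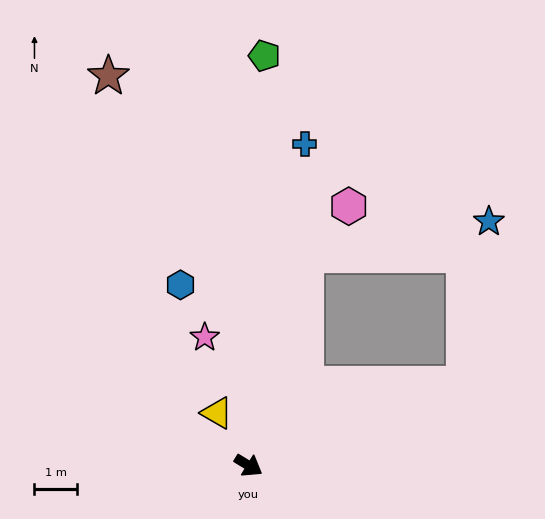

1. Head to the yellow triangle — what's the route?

turn left 152°, forward 1.5 m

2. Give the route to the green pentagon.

turn left 119°, forward 9.7 m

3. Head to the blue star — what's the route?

blocked — turn left 52°, forward 5.5 m, then turn left 61°, forward 3.9 m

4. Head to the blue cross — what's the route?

turn left 112°, forward 7.7 m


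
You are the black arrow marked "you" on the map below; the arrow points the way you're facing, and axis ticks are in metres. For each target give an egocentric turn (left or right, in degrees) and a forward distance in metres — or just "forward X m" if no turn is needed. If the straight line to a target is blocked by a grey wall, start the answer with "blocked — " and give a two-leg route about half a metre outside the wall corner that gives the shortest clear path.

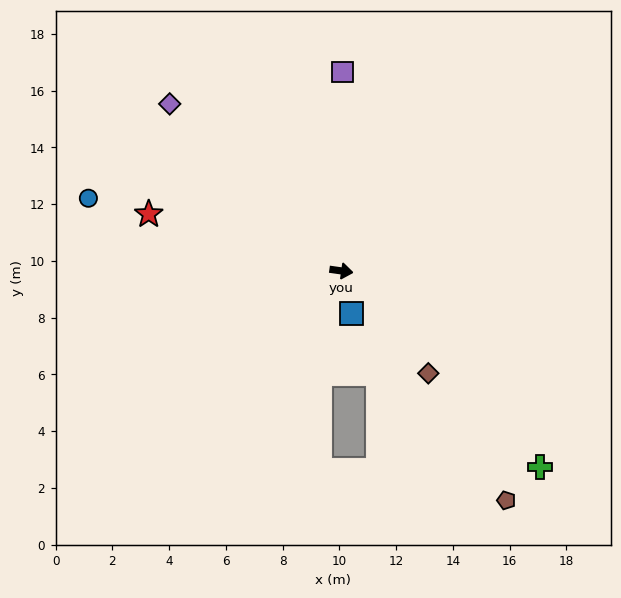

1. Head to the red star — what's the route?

turn left 172°, forward 7.1 m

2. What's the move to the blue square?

turn right 68°, forward 1.5 m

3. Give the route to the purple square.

turn left 98°, forward 7.0 m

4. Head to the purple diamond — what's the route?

turn left 144°, forward 8.4 m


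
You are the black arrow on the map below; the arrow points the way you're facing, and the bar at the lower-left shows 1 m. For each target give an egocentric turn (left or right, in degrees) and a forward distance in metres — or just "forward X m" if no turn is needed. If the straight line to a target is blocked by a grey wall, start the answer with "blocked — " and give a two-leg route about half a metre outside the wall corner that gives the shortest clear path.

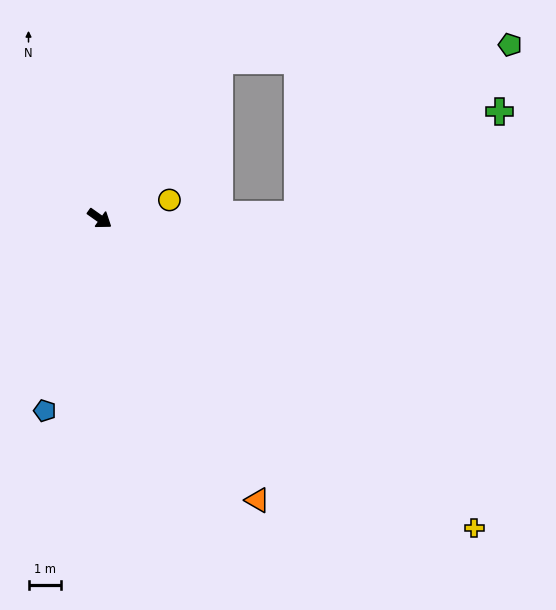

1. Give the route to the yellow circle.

turn left 50°, forward 2.2 m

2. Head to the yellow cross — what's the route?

turn right 4°, forward 15.1 m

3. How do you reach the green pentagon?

blocked — turn left 37°, forward 6.2 m, then turn left 37°, forward 8.4 m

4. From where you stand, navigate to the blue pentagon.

turn right 71°, forward 6.2 m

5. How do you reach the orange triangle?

turn right 25°, forward 10.0 m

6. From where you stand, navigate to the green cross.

blocked — turn left 37°, forward 6.2 m, then turn left 25°, forward 7.0 m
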